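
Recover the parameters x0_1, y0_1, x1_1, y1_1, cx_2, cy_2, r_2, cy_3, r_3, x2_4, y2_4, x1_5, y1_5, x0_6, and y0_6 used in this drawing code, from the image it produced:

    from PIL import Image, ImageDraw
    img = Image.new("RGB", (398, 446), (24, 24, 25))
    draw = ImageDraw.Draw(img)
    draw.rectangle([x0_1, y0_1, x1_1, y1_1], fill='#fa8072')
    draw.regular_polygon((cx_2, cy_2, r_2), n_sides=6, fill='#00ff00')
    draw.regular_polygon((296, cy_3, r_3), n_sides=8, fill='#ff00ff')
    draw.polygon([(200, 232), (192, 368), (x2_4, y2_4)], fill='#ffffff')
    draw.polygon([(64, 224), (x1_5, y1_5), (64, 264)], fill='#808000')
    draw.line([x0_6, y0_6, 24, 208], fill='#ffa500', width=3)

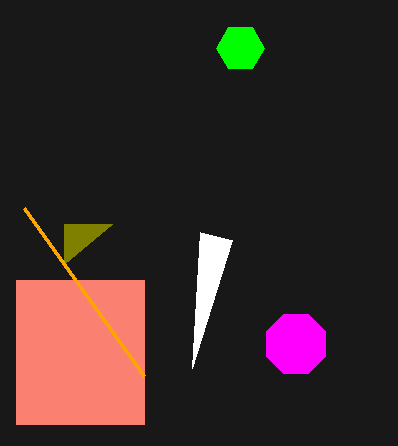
x0_1 = 16
y0_1 = 280
x1_1 = 144
y1_1 = 424
cx_2 = 240
cy_2 = 48
r_2 = 24
cy_3 = 344
r_3 = 32
x2_4 = 232
y2_4 = 240
x1_5 = 112
y1_5 = 224
x0_6 = 144
y0_6 = 376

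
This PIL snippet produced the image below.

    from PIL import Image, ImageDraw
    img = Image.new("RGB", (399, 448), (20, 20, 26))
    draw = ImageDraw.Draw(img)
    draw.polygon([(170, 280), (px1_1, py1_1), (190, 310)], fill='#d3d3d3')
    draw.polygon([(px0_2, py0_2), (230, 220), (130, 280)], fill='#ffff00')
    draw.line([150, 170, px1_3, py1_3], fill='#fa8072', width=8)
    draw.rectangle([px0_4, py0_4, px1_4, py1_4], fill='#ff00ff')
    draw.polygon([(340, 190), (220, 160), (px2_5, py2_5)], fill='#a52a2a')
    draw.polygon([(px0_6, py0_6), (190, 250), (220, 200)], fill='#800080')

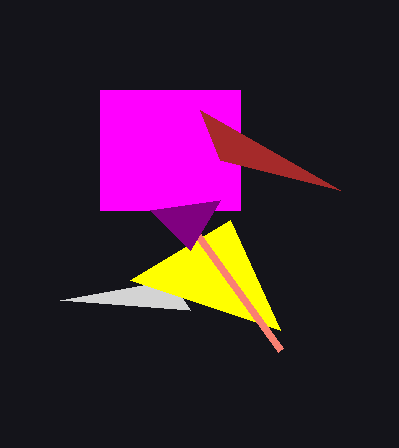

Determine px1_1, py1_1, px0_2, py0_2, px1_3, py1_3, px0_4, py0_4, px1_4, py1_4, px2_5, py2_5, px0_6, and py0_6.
px1_1 = 60
py1_1 = 300
px0_2 = 280
py0_2 = 330
px1_3 = 280
py1_3 = 350
px0_4 = 100
py0_4 = 90
px1_4 = 240
py1_4 = 210
px2_5 = 200
py2_5 = 110
px0_6 = 150
py0_6 = 210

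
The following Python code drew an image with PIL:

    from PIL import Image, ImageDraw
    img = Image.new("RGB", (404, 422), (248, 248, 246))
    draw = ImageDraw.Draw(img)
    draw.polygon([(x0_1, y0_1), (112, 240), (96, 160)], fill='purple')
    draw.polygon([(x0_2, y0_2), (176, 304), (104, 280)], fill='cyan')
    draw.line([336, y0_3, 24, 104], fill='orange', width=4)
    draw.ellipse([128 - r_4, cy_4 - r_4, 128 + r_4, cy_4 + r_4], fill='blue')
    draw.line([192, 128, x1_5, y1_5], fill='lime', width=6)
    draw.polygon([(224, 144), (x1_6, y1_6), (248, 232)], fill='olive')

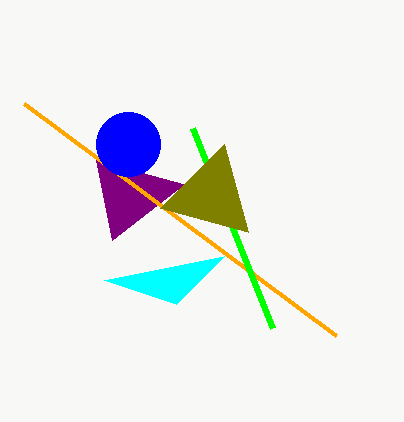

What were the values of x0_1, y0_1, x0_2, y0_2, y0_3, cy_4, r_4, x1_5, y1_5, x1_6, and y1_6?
x0_1 = 184; y0_1 = 184; x0_2 = 224; y0_2 = 256; y0_3 = 336; cy_4 = 144; r_4 = 32; x1_5 = 272; y1_5 = 328; x1_6 = 160; y1_6 = 208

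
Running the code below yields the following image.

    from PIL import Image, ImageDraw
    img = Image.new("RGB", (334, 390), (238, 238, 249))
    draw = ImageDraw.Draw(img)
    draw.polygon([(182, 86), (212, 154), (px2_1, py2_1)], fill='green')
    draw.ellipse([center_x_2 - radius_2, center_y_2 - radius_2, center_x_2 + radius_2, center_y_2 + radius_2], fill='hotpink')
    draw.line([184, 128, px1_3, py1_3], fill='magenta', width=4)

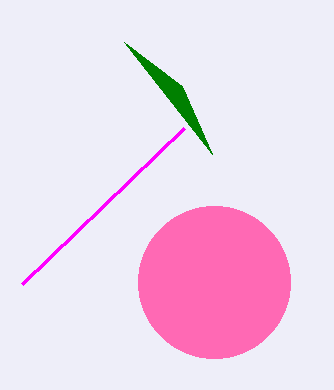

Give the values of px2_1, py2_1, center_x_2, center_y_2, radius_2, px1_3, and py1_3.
px2_1 = 124; py2_1 = 42; center_x_2 = 214; center_y_2 = 282; radius_2 = 76; px1_3 = 22; py1_3 = 284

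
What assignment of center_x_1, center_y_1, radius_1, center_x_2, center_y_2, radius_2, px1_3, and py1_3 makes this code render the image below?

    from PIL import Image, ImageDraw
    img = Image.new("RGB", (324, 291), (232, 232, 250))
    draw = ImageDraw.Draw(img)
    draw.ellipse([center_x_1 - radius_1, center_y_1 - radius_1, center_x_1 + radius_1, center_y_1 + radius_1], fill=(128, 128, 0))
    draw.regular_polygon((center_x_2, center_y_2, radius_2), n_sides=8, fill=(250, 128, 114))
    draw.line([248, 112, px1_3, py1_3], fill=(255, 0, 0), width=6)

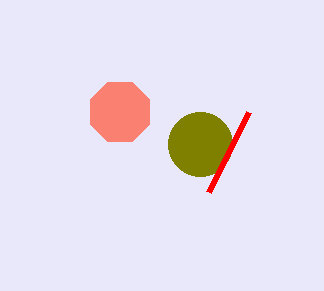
center_x_1 = 200, center_y_1 = 144, radius_1 = 32, center_x_2 = 120, center_y_2 = 112, radius_2 = 32, px1_3 = 208, py1_3 = 192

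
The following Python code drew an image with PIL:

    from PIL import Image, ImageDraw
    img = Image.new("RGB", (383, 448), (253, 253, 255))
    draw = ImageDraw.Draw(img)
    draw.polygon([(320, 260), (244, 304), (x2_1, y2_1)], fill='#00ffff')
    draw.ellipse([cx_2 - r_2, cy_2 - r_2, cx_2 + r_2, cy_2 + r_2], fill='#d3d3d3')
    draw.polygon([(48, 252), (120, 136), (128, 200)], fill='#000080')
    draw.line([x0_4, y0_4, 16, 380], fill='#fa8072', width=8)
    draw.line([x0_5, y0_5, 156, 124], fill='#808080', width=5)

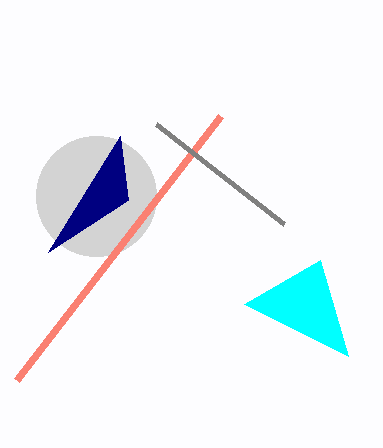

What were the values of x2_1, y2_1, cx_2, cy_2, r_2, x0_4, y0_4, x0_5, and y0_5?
x2_1 = 348; y2_1 = 356; cx_2 = 96; cy_2 = 196; r_2 = 60; x0_4 = 220; y0_4 = 116; x0_5 = 284; y0_5 = 224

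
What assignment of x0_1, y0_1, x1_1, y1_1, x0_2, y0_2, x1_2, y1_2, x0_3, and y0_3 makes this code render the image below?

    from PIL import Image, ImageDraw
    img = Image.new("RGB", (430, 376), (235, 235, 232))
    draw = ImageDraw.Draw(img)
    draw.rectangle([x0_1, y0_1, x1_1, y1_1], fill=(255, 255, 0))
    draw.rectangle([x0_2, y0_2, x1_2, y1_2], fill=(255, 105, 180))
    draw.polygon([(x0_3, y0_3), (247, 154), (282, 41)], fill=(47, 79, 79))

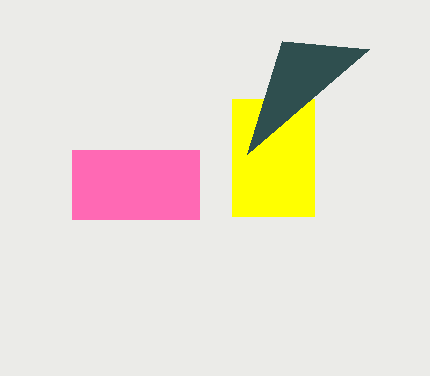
x0_1 = 232
y0_1 = 99
x1_1 = 314
y1_1 = 216
x0_2 = 72
y0_2 = 150
x1_2 = 199
y1_2 = 219
x0_3 = 369
y0_3 = 49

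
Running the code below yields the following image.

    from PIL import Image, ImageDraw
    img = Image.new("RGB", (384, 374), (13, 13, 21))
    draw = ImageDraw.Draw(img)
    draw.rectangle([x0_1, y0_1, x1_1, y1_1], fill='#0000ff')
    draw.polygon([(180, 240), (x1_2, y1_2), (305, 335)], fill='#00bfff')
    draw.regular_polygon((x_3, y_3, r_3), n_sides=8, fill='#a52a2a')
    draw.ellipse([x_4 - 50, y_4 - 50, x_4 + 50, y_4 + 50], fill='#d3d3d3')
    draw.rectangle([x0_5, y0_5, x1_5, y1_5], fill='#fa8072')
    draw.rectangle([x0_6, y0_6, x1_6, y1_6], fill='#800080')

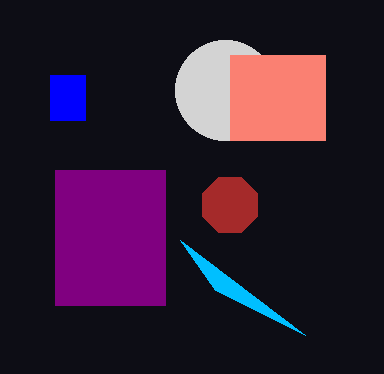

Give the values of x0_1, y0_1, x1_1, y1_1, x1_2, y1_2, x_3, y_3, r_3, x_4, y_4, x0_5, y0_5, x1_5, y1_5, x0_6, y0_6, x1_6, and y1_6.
x0_1 = 50, y0_1 = 75, x1_1 = 85, y1_1 = 120, x1_2 = 215, y1_2 = 290, x_3 = 230, y_3 = 205, r_3 = 30, x_4 = 225, y_4 = 90, x0_5 = 230, y0_5 = 55, x1_5 = 325, y1_5 = 140, x0_6 = 55, y0_6 = 170, x1_6 = 165, y1_6 = 305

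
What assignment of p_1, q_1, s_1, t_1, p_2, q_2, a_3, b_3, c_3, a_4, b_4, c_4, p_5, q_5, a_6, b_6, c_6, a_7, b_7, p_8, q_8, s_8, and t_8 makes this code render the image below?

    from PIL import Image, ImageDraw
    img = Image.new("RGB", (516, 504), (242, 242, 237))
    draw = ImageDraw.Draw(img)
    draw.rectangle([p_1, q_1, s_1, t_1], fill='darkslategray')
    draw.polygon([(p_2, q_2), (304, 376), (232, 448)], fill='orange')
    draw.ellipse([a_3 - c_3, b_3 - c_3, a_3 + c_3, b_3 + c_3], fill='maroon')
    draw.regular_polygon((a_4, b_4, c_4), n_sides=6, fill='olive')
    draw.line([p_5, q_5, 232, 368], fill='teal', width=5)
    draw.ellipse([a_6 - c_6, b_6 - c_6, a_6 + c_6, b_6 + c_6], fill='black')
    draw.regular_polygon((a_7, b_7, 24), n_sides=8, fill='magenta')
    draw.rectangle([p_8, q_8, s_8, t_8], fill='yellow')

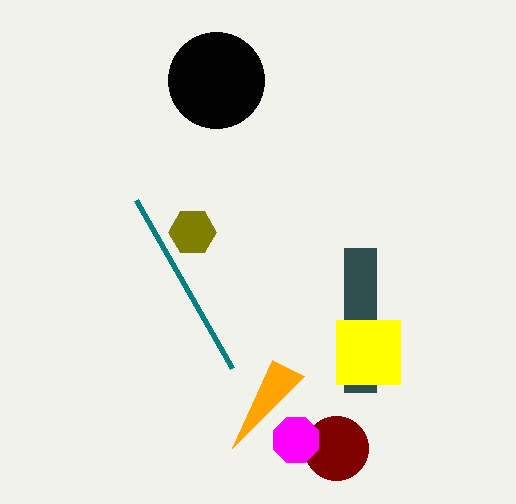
p_1 = 344; q_1 = 248; s_1 = 376; t_1 = 392; p_2 = 272; q_2 = 360; a_3 = 336; b_3 = 448; c_3 = 32; a_4 = 192; b_4 = 232; c_4 = 24; p_5 = 136; q_5 = 200; a_6 = 216; b_6 = 80; c_6 = 48; a_7 = 296; b_7 = 440; p_8 = 336; q_8 = 320; s_8 = 400; t_8 = 384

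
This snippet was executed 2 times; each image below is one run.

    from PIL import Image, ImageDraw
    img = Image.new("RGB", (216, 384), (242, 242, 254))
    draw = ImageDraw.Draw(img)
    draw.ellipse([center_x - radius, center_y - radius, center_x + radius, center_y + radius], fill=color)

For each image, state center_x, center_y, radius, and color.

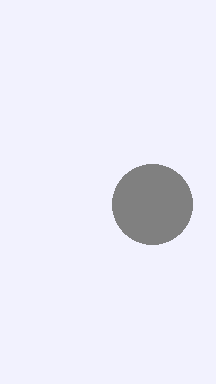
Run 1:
center_x = 152, center_y = 204, radius = 40, color = 'gray'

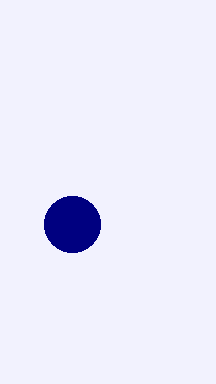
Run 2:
center_x = 72
center_y = 224
radius = 28
color = 'navy'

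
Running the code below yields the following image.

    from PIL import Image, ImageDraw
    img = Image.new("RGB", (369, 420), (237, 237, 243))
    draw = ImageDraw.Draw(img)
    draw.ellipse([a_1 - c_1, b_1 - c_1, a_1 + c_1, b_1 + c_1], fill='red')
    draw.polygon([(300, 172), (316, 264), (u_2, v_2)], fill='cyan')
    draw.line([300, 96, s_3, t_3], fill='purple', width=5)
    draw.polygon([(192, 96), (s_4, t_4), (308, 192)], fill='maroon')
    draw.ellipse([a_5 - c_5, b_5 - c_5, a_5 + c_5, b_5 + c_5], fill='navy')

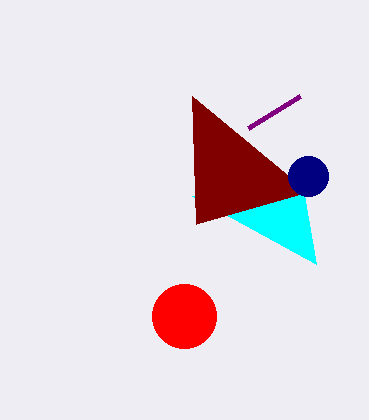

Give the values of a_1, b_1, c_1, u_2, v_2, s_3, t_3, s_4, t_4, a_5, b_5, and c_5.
a_1 = 184; b_1 = 316; c_1 = 32; u_2 = 192; v_2 = 196; s_3 = 248; t_3 = 128; s_4 = 196; t_4 = 224; a_5 = 308; b_5 = 176; c_5 = 20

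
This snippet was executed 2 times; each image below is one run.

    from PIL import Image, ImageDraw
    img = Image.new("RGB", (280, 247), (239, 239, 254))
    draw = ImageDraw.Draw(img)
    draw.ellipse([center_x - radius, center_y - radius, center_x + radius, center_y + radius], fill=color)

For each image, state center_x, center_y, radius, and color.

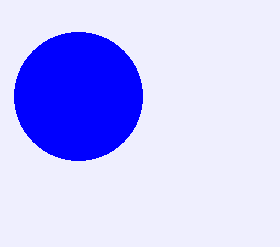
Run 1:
center_x = 78
center_y = 96
radius = 64
color = 'blue'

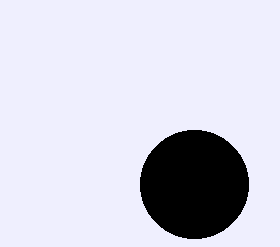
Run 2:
center_x = 194; center_y = 184; radius = 54; color = 'black'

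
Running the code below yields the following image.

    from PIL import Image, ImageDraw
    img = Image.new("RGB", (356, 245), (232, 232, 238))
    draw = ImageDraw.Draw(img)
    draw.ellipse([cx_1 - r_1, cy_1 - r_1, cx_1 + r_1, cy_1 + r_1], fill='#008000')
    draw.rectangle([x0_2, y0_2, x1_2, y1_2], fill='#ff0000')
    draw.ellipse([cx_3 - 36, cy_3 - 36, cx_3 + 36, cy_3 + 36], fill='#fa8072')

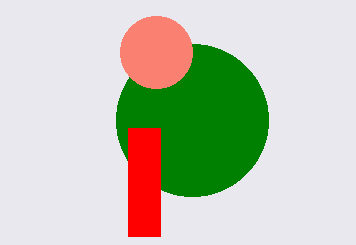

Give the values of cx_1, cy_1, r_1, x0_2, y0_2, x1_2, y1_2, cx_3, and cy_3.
cx_1 = 192
cy_1 = 120
r_1 = 76
x0_2 = 128
y0_2 = 128
x1_2 = 160
y1_2 = 236
cx_3 = 156
cy_3 = 52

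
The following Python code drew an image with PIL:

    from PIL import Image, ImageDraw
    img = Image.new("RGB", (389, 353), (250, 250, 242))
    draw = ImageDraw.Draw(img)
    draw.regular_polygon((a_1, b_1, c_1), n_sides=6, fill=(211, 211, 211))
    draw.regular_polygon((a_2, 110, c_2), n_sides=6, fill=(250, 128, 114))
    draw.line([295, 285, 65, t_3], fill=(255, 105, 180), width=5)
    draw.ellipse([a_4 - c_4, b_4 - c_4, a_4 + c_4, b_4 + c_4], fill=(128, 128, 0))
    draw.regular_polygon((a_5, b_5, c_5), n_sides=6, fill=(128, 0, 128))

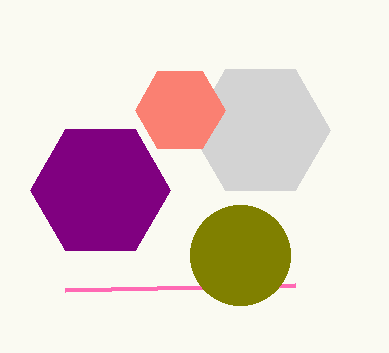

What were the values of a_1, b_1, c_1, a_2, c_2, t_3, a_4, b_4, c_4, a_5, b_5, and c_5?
a_1 = 260, b_1 = 130, c_1 = 70, a_2 = 180, c_2 = 45, t_3 = 290, a_4 = 240, b_4 = 255, c_4 = 50, a_5 = 100, b_5 = 190, c_5 = 70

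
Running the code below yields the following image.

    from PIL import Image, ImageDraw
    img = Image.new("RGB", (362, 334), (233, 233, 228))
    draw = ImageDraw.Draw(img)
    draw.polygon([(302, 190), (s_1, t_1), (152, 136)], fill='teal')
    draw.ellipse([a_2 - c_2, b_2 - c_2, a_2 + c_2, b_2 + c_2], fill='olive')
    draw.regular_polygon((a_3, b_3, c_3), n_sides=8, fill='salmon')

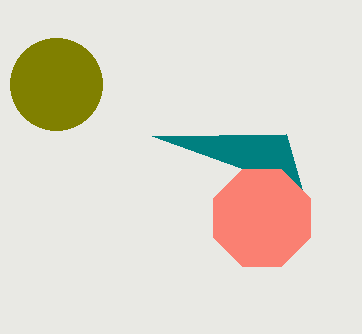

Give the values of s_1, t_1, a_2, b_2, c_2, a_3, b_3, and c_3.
s_1 = 286
t_1 = 134
a_2 = 56
b_2 = 84
c_2 = 46
a_3 = 262
b_3 = 218
c_3 = 52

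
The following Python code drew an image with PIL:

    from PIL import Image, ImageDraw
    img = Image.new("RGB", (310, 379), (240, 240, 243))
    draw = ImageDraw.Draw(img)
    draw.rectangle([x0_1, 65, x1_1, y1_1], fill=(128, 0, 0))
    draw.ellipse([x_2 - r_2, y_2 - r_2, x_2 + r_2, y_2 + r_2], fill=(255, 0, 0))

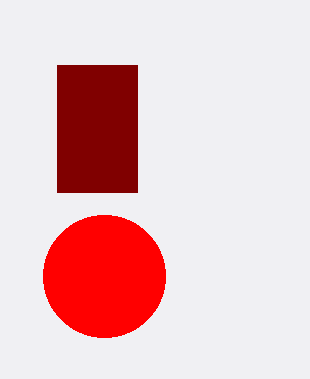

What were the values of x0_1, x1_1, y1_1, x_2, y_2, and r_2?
x0_1 = 57, x1_1 = 137, y1_1 = 192, x_2 = 104, y_2 = 276, r_2 = 61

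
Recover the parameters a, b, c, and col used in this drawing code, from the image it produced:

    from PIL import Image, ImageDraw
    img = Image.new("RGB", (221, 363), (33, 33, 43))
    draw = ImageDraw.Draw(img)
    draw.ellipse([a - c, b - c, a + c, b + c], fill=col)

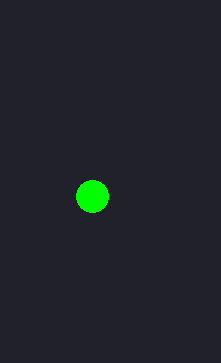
a = 92
b = 196
c = 16
col = 'lime'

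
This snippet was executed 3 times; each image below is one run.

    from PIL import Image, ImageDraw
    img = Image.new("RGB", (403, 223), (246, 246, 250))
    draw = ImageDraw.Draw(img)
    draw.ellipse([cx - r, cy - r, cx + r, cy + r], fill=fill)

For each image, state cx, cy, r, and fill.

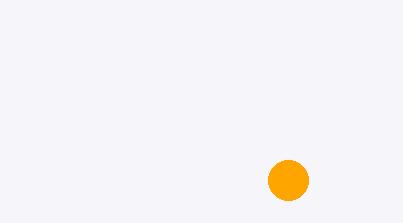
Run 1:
cx = 288, cy = 180, r = 20, fill = 'orange'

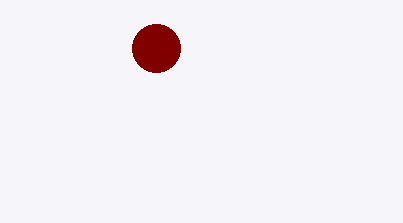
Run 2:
cx = 156; cy = 48; r = 24; fill = 'maroon'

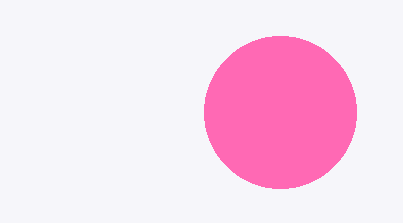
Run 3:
cx = 280, cy = 112, r = 76, fill = 'hotpink'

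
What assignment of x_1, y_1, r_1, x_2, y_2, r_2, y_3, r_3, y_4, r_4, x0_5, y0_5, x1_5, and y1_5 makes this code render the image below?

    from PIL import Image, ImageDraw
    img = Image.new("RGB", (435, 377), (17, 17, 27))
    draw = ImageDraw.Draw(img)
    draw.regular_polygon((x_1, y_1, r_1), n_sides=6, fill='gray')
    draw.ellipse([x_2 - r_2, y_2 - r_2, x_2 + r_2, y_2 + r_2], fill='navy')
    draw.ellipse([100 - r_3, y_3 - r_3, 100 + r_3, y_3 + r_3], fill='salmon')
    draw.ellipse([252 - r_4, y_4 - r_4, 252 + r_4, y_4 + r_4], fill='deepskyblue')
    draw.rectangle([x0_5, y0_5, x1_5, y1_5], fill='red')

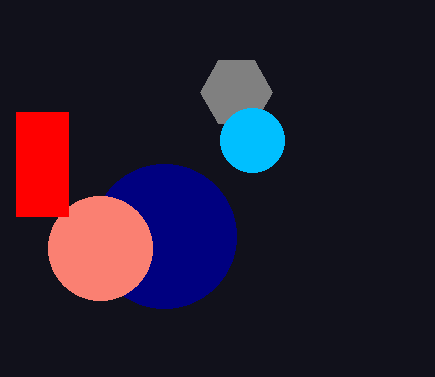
x_1 = 236
y_1 = 92
r_1 = 36
x_2 = 164
y_2 = 236
r_2 = 72
y_3 = 248
r_3 = 52
y_4 = 140
r_4 = 32
x0_5 = 16
y0_5 = 112
x1_5 = 68
y1_5 = 216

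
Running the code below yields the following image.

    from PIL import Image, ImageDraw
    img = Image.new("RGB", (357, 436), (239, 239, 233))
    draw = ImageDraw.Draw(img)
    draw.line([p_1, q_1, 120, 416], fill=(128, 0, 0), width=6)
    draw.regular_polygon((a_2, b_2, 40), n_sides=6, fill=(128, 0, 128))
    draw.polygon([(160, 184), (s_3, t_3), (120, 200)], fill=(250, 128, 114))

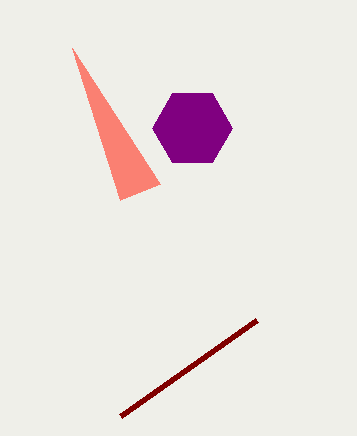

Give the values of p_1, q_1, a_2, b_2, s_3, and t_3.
p_1 = 256
q_1 = 320
a_2 = 192
b_2 = 128
s_3 = 72
t_3 = 48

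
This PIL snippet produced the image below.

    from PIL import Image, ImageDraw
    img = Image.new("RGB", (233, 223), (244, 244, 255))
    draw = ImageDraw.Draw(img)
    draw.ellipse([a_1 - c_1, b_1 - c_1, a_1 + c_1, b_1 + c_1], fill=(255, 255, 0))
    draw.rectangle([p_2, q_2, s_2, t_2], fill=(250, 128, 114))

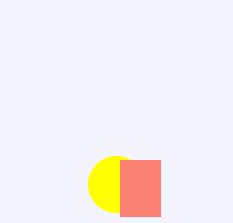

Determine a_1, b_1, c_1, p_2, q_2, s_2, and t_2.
a_1 = 116, b_1 = 184, c_1 = 28, p_2 = 120, q_2 = 160, s_2 = 160, t_2 = 216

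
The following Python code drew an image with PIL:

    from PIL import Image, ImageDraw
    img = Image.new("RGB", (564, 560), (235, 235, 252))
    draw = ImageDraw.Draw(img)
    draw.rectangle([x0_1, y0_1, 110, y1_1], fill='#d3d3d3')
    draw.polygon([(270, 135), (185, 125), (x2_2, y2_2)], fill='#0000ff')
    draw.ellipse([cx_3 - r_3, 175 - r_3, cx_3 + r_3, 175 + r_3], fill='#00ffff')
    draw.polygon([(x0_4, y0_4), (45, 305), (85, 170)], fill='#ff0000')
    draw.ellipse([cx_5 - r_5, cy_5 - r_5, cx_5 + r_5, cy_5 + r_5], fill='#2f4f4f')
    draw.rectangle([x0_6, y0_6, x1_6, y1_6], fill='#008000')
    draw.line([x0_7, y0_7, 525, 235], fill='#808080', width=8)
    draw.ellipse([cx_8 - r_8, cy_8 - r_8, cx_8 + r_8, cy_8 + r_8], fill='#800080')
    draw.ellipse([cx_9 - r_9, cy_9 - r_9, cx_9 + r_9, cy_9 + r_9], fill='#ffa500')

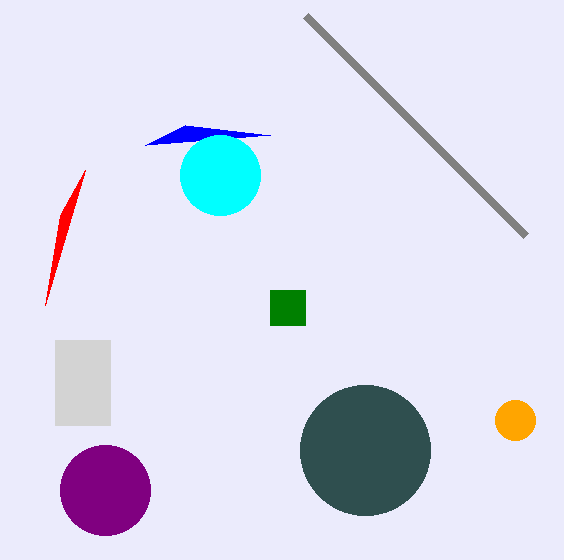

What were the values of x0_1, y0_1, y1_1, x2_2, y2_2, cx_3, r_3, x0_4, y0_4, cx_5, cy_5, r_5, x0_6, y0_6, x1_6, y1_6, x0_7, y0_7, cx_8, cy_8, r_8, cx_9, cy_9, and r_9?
x0_1 = 55
y0_1 = 340
y1_1 = 425
x2_2 = 145
y2_2 = 145
cx_3 = 220
r_3 = 40
x0_4 = 60
y0_4 = 215
cx_5 = 365
cy_5 = 450
r_5 = 65
x0_6 = 270
y0_6 = 290
x1_6 = 305
y1_6 = 325
x0_7 = 305
y0_7 = 15
cx_8 = 105
cy_8 = 490
r_8 = 45
cx_9 = 515
cy_9 = 420
r_9 = 20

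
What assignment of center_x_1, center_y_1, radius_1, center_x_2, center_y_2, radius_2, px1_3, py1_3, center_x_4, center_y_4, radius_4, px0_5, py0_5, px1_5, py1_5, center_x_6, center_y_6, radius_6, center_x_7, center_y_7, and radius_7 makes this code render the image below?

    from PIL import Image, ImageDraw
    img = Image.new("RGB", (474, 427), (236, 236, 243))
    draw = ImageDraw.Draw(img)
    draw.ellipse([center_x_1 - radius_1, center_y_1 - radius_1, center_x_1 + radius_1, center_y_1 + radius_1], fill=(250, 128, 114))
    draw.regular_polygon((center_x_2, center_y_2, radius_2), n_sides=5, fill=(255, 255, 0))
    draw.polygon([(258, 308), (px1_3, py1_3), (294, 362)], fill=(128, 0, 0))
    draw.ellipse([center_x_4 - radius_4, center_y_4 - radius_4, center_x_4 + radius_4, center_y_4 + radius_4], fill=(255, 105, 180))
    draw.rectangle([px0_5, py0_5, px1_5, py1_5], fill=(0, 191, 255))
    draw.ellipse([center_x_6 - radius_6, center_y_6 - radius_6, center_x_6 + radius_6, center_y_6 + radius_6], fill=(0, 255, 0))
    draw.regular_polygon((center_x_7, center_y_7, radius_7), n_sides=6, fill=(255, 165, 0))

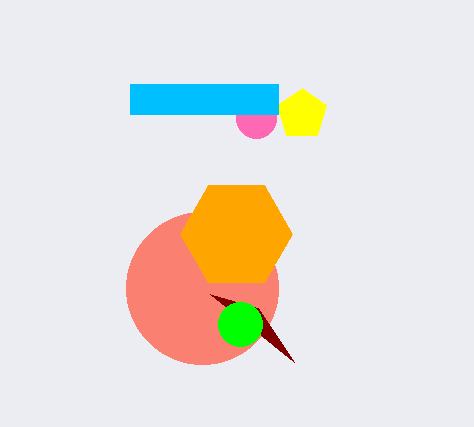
center_x_1 = 202; center_y_1 = 288; radius_1 = 76; center_x_2 = 302; center_y_2 = 114; radius_2 = 26; px1_3 = 210; py1_3 = 294; center_x_4 = 256; center_y_4 = 118; radius_4 = 20; px0_5 = 130; py0_5 = 84; px1_5 = 278; py1_5 = 114; center_x_6 = 240; center_y_6 = 324; radius_6 = 22; center_x_7 = 236; center_y_7 = 234; radius_7 = 56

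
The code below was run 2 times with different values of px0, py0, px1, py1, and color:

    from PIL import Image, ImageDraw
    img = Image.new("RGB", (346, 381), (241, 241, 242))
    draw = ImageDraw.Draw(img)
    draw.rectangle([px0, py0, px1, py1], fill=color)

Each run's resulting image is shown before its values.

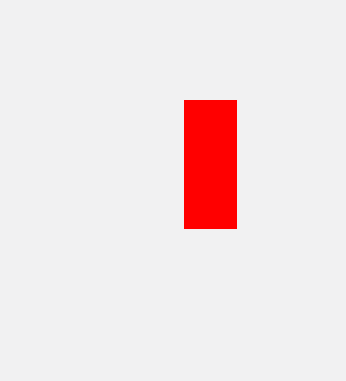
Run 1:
px0 = 184
py0 = 100
px1 = 236
py1 = 228
color = 'red'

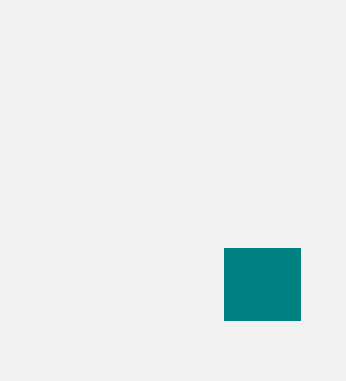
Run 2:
px0 = 224, py0 = 248, px1 = 300, py1 = 320, color = 'teal'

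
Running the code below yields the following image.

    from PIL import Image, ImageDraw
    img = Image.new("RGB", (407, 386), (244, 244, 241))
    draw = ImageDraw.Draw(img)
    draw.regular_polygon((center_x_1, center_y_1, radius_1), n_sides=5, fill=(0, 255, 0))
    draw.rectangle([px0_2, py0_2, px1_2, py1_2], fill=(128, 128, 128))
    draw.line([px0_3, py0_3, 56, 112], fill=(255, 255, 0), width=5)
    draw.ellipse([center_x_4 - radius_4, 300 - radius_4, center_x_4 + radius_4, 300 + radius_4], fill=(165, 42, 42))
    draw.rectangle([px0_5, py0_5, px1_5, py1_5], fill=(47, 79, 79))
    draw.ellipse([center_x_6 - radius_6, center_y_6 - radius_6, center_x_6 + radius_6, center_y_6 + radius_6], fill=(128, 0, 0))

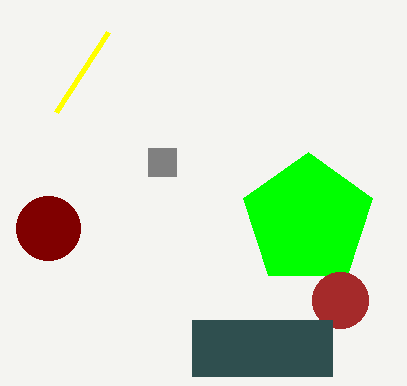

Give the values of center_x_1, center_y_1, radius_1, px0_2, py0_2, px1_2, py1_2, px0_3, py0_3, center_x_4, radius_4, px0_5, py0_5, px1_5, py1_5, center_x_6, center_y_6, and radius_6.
center_x_1 = 308; center_y_1 = 220; radius_1 = 68; px0_2 = 148; py0_2 = 148; px1_2 = 176; py1_2 = 176; px0_3 = 108; py0_3 = 32; center_x_4 = 340; radius_4 = 28; px0_5 = 192; py0_5 = 320; px1_5 = 332; py1_5 = 376; center_x_6 = 48; center_y_6 = 228; radius_6 = 32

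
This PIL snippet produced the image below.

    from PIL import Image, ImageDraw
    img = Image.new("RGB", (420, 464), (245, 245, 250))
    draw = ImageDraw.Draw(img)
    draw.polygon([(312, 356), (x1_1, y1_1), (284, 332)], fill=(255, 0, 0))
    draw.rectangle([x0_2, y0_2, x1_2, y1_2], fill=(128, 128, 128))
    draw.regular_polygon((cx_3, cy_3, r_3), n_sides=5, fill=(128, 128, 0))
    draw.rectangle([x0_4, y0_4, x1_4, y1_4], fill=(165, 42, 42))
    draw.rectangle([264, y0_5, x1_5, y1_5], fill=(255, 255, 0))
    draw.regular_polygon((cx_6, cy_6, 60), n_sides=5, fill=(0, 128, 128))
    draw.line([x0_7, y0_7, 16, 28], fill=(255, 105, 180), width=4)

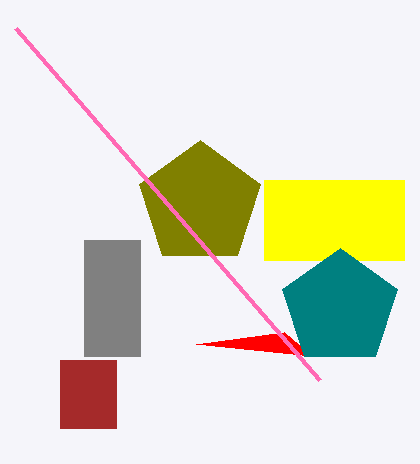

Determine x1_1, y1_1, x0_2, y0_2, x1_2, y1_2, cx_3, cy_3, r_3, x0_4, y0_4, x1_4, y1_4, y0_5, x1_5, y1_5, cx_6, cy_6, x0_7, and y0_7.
x1_1 = 196, y1_1 = 344, x0_2 = 84, y0_2 = 240, x1_2 = 140, y1_2 = 356, cx_3 = 200, cy_3 = 204, r_3 = 64, x0_4 = 60, y0_4 = 360, x1_4 = 116, y1_4 = 428, y0_5 = 180, x1_5 = 404, y1_5 = 260, cx_6 = 340, cy_6 = 308, x0_7 = 320, y0_7 = 380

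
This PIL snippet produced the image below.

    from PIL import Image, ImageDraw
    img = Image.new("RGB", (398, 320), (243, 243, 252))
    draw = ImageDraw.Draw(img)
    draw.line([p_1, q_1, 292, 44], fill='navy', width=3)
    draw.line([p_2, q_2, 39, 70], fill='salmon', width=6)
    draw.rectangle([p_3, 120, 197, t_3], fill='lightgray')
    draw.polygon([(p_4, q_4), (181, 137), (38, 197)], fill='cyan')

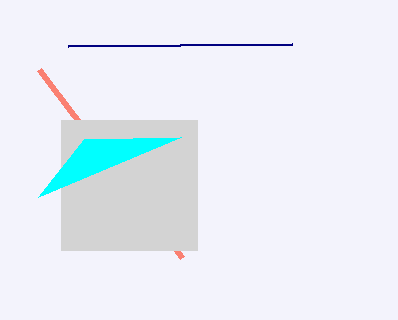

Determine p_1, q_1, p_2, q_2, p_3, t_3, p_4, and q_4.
p_1 = 68, q_1 = 46, p_2 = 182, q_2 = 258, p_3 = 61, t_3 = 250, p_4 = 84, q_4 = 139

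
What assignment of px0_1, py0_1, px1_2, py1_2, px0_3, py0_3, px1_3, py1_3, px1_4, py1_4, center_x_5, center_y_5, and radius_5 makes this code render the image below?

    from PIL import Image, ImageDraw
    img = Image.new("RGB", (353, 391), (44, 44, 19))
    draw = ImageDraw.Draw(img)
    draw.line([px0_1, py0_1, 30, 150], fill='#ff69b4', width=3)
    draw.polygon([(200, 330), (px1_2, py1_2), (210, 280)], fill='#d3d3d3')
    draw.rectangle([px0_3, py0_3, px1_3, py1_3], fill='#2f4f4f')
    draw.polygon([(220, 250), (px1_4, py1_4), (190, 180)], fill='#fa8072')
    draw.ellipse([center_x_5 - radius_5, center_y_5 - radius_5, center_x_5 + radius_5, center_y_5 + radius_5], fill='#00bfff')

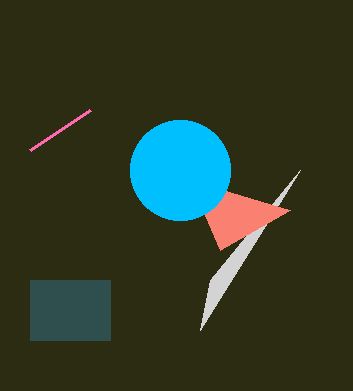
px0_1 = 90; py0_1 = 110; px1_2 = 300; py1_2 = 170; px0_3 = 30; py0_3 = 280; px1_3 = 110; py1_3 = 340; px1_4 = 290; py1_4 = 210; center_x_5 = 180; center_y_5 = 170; radius_5 = 50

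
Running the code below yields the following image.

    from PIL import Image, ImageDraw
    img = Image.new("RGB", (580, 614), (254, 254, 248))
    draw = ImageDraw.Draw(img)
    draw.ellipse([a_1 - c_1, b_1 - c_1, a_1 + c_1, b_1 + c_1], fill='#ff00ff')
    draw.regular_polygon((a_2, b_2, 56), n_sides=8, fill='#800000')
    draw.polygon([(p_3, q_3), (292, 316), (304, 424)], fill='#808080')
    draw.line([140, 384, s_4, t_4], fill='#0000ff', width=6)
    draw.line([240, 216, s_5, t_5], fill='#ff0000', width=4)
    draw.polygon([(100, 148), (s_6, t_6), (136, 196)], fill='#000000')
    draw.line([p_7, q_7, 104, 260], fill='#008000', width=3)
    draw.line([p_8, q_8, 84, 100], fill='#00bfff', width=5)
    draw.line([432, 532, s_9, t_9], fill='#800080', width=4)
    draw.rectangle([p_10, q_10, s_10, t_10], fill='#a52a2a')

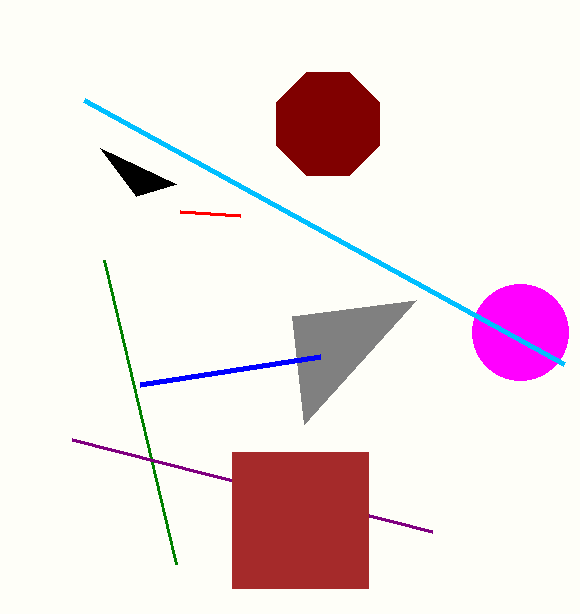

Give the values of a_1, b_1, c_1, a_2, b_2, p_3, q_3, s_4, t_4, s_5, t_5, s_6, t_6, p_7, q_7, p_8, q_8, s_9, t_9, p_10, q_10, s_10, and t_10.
a_1 = 520, b_1 = 332, c_1 = 48, a_2 = 328, b_2 = 124, p_3 = 416, q_3 = 300, s_4 = 320, t_4 = 356, s_5 = 180, t_5 = 212, s_6 = 176, t_6 = 184, p_7 = 176, q_7 = 564, p_8 = 564, q_8 = 364, s_9 = 72, t_9 = 440, p_10 = 232, q_10 = 452, s_10 = 368, t_10 = 588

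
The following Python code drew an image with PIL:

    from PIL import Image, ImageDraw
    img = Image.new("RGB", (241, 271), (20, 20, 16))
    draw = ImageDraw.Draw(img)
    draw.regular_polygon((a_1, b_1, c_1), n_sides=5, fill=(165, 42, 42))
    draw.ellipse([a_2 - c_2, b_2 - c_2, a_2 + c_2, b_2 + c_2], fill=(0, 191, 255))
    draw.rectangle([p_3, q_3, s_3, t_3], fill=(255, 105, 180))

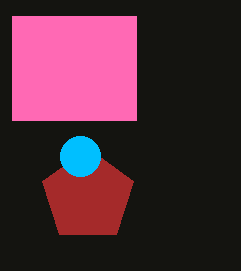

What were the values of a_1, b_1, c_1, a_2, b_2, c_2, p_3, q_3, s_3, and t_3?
a_1 = 88, b_1 = 196, c_1 = 48, a_2 = 80, b_2 = 156, c_2 = 20, p_3 = 12, q_3 = 16, s_3 = 136, t_3 = 120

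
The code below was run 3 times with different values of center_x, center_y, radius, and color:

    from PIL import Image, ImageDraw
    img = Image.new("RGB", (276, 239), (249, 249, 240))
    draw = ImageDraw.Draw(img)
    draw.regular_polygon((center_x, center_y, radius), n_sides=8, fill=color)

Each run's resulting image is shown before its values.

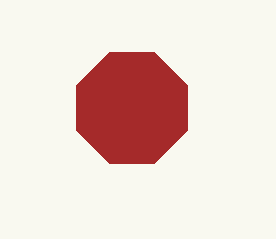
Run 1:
center_x = 132
center_y = 108
radius = 60
color = 'brown'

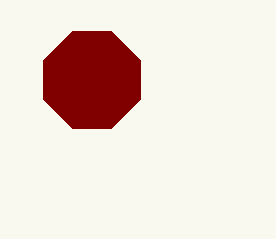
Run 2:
center_x = 92, center_y = 80, radius = 52, color = 'maroon'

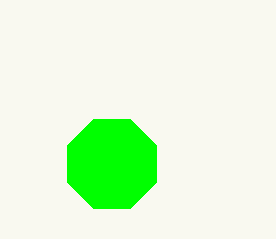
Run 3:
center_x = 112
center_y = 164
radius = 48
color = 'lime'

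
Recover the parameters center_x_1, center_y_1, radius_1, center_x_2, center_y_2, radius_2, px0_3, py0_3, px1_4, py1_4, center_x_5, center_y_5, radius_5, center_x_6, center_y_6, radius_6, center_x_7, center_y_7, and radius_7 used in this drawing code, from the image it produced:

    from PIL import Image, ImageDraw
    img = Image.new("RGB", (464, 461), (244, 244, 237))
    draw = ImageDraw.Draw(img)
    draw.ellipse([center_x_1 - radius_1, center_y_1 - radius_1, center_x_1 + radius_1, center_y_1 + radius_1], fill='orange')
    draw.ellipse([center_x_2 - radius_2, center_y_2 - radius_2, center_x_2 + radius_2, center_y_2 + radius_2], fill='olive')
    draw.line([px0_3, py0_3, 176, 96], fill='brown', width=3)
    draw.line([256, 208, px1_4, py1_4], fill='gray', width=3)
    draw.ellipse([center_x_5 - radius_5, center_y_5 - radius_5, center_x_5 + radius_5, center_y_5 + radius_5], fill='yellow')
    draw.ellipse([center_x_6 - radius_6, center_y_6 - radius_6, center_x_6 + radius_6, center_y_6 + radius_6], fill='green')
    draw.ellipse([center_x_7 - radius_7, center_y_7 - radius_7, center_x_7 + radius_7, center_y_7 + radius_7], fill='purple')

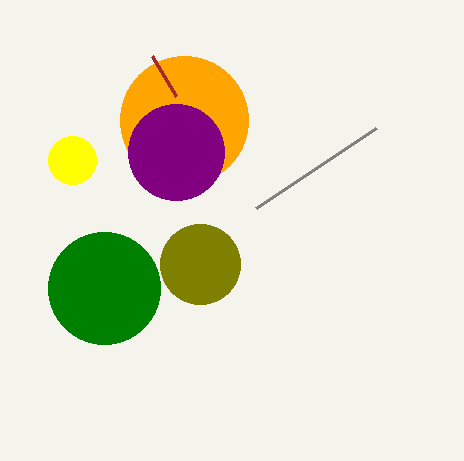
center_x_1 = 184; center_y_1 = 120; radius_1 = 64; center_x_2 = 200; center_y_2 = 264; radius_2 = 40; px0_3 = 152; py0_3 = 56; px1_4 = 376; py1_4 = 128; center_x_5 = 72; center_y_5 = 160; radius_5 = 24; center_x_6 = 104; center_y_6 = 288; radius_6 = 56; center_x_7 = 176; center_y_7 = 152; radius_7 = 48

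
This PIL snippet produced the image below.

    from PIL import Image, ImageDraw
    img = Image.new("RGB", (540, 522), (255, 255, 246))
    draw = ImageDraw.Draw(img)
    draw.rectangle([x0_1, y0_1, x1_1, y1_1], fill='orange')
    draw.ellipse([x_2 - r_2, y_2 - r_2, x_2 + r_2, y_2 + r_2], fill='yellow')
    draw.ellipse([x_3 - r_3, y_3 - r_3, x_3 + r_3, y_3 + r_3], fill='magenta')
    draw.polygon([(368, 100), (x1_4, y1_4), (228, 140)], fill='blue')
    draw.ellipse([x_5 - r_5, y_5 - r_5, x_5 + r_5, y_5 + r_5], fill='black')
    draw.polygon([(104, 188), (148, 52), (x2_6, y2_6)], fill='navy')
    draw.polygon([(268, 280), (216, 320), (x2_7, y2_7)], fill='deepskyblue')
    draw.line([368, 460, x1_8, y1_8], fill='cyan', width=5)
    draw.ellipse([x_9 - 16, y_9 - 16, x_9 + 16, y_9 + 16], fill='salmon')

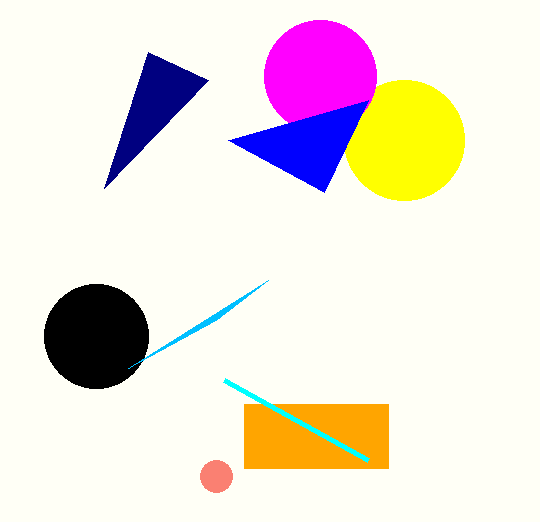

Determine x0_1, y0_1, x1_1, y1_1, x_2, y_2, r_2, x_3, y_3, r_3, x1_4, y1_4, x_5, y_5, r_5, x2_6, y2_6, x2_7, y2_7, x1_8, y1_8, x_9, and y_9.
x0_1 = 244
y0_1 = 404
x1_1 = 388
y1_1 = 468
x_2 = 404
y_2 = 140
r_2 = 60
x_3 = 320
y_3 = 76
r_3 = 56
x1_4 = 324
y1_4 = 192
x_5 = 96
y_5 = 336
r_5 = 52
x2_6 = 208
y2_6 = 80
x2_7 = 128
y2_7 = 368
x1_8 = 224
y1_8 = 380
x_9 = 216
y_9 = 476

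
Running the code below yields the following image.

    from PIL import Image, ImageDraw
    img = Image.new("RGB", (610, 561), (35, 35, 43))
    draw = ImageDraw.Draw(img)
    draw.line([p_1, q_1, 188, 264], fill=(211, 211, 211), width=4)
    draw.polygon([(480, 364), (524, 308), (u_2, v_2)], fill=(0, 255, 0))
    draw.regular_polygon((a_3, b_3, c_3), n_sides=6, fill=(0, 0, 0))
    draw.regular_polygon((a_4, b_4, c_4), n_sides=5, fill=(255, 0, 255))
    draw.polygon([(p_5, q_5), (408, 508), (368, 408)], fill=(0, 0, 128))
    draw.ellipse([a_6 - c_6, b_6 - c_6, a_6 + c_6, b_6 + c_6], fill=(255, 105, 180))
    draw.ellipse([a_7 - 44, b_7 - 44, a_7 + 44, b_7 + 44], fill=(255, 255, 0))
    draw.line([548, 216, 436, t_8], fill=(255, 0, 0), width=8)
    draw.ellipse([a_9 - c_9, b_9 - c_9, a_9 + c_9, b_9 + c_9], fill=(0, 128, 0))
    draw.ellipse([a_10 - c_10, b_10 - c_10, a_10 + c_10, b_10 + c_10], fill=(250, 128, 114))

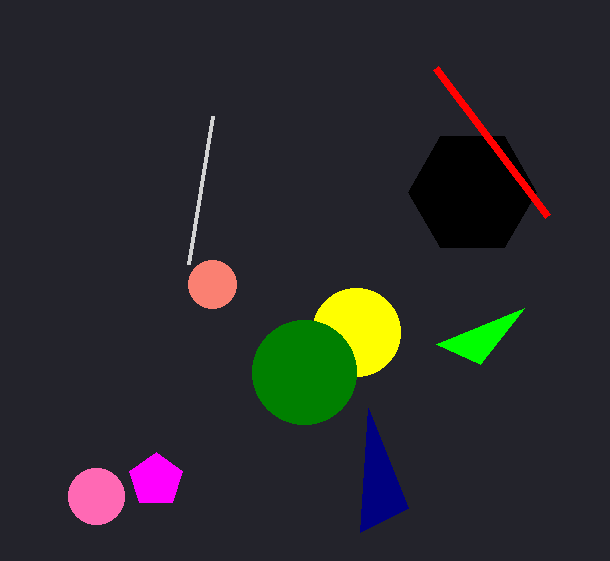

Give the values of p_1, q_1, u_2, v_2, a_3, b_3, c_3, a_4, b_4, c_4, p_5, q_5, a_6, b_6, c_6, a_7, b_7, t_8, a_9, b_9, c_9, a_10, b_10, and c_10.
p_1 = 212; q_1 = 116; u_2 = 436; v_2 = 344; a_3 = 472; b_3 = 192; c_3 = 64; a_4 = 156; b_4 = 480; c_4 = 28; p_5 = 360; q_5 = 532; a_6 = 96; b_6 = 496; c_6 = 28; a_7 = 356; b_7 = 332; t_8 = 68; a_9 = 304; b_9 = 372; c_9 = 52; a_10 = 212; b_10 = 284; c_10 = 24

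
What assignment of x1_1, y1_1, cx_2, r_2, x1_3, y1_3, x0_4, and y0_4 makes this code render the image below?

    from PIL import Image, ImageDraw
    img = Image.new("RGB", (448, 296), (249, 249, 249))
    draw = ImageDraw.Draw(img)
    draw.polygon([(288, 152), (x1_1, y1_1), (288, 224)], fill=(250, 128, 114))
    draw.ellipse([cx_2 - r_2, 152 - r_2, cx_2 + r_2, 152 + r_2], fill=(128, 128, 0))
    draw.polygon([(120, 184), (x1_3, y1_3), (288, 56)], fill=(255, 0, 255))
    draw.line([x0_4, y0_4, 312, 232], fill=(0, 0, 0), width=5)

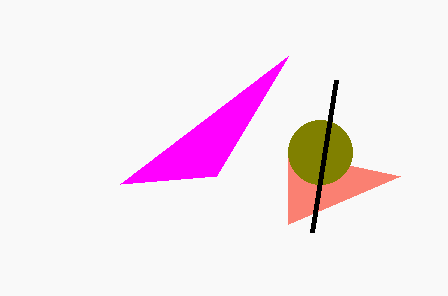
x1_1 = 400; y1_1 = 176; cx_2 = 320; r_2 = 32; x1_3 = 216; y1_3 = 176; x0_4 = 336; y0_4 = 80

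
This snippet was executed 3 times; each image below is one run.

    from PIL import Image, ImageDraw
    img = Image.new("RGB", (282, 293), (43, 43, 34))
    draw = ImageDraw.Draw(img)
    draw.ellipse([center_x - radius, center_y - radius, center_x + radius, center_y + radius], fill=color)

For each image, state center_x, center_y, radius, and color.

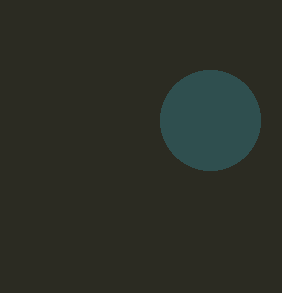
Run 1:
center_x = 210
center_y = 120
radius = 50
color = 'darkslategray'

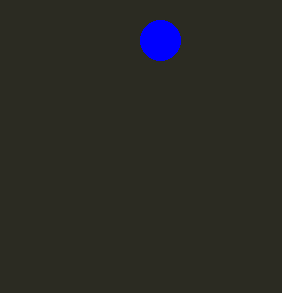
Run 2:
center_x = 160
center_y = 40
radius = 20
color = 'blue'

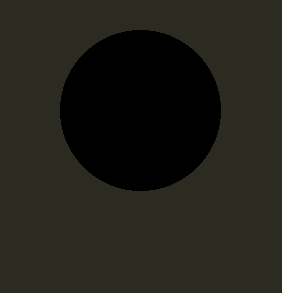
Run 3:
center_x = 140, center_y = 110, radius = 80, color = 'black'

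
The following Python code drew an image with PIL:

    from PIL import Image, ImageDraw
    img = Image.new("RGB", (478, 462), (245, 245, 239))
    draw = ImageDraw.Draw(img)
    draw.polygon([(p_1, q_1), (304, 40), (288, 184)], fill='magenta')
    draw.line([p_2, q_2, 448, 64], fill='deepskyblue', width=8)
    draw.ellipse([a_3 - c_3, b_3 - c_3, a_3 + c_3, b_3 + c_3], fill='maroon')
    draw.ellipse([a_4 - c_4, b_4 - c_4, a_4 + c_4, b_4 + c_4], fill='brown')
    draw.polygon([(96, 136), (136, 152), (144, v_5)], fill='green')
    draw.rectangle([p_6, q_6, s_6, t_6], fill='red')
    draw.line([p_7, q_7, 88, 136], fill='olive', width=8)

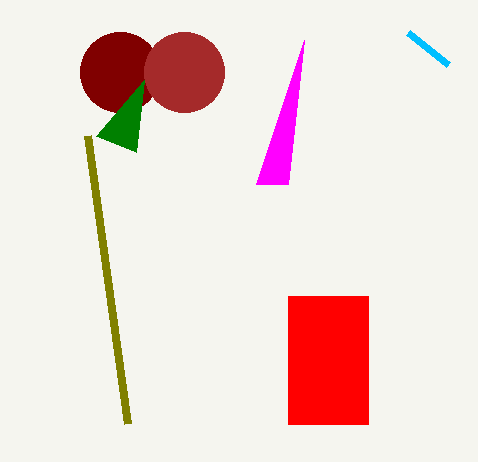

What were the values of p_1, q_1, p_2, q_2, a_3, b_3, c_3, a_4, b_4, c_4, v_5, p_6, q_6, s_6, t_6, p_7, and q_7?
p_1 = 256; q_1 = 184; p_2 = 408; q_2 = 32; a_3 = 120; b_3 = 72; c_3 = 40; a_4 = 184; b_4 = 72; c_4 = 40; v_5 = 80; p_6 = 288; q_6 = 296; s_6 = 368; t_6 = 424; p_7 = 128; q_7 = 424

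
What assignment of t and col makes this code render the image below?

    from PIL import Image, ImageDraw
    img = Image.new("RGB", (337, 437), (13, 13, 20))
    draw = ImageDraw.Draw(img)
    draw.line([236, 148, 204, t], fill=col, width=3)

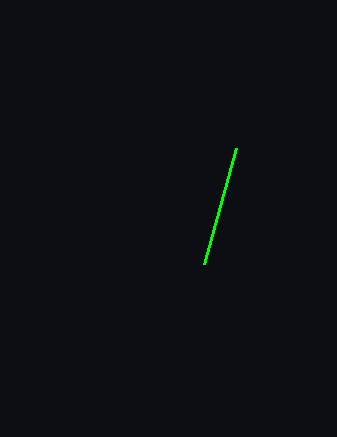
t = 264; col = 'lime'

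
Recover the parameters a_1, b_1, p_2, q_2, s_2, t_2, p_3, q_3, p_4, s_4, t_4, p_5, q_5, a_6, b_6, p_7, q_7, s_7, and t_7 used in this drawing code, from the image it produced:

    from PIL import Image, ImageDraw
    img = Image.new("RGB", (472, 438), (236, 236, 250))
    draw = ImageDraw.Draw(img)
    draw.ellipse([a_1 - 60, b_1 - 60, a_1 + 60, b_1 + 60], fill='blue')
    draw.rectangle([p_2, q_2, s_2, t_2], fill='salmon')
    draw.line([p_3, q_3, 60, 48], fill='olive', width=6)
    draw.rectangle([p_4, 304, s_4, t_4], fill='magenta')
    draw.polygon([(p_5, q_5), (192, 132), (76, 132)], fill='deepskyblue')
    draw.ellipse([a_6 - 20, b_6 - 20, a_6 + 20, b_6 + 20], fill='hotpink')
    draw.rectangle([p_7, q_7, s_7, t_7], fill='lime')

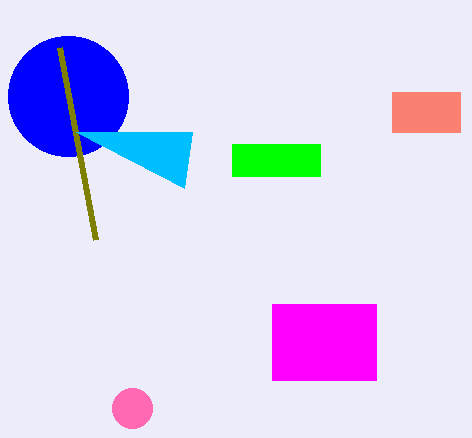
a_1 = 68; b_1 = 96; p_2 = 392; q_2 = 92; s_2 = 460; t_2 = 132; p_3 = 96; q_3 = 240; p_4 = 272; s_4 = 376; t_4 = 380; p_5 = 184; q_5 = 188; a_6 = 132; b_6 = 408; p_7 = 232; q_7 = 144; s_7 = 320; t_7 = 176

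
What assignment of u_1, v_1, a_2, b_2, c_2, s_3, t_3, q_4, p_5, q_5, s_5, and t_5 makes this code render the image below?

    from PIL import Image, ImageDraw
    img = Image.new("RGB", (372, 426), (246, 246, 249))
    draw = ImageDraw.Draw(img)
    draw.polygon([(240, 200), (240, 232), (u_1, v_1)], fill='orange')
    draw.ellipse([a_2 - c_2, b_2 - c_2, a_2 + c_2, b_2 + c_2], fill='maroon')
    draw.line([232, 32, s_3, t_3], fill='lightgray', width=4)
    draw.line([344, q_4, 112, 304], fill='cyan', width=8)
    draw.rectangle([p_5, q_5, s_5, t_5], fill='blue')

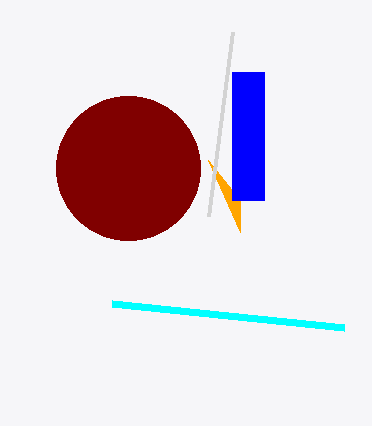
u_1 = 208, v_1 = 160, a_2 = 128, b_2 = 168, c_2 = 72, s_3 = 208, t_3 = 216, q_4 = 328, p_5 = 232, q_5 = 72, s_5 = 264, t_5 = 200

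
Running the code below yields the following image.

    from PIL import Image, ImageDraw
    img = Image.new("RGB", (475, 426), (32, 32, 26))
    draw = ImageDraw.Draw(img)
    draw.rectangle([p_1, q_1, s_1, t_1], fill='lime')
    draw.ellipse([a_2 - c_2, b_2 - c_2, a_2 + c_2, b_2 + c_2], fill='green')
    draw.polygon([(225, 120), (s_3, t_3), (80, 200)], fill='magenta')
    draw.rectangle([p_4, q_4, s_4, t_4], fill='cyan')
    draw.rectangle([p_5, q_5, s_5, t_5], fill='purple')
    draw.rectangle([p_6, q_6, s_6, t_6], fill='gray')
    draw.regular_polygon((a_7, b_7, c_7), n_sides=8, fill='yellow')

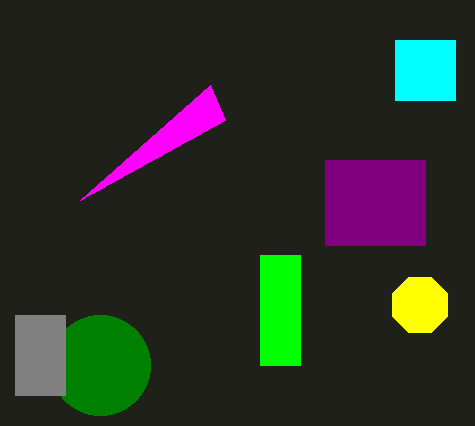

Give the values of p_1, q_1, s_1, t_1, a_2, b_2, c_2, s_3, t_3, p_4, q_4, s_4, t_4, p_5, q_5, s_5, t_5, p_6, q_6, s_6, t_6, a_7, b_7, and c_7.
p_1 = 260; q_1 = 255; s_1 = 300; t_1 = 365; a_2 = 100; b_2 = 365; c_2 = 50; s_3 = 210; t_3 = 85; p_4 = 395; q_4 = 40; s_4 = 455; t_4 = 100; p_5 = 325; q_5 = 160; s_5 = 425; t_5 = 245; p_6 = 15; q_6 = 315; s_6 = 65; t_6 = 395; a_7 = 420; b_7 = 305; c_7 = 30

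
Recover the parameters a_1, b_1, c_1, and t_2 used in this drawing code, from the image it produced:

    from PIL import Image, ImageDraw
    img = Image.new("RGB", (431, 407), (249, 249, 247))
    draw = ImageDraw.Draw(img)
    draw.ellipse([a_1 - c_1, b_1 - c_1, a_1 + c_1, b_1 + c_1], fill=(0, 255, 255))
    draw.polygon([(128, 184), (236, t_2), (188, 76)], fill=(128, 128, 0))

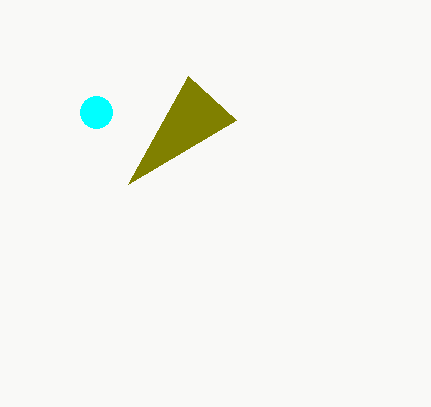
a_1 = 96
b_1 = 112
c_1 = 16
t_2 = 120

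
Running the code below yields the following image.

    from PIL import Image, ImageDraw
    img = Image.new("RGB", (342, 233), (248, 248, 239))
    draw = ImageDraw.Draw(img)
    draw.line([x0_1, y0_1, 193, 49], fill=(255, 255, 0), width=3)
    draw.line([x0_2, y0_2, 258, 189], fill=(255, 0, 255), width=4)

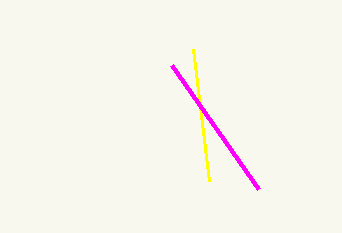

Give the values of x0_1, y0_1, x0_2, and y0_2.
x0_1 = 209
y0_1 = 181
x0_2 = 171
y0_2 = 65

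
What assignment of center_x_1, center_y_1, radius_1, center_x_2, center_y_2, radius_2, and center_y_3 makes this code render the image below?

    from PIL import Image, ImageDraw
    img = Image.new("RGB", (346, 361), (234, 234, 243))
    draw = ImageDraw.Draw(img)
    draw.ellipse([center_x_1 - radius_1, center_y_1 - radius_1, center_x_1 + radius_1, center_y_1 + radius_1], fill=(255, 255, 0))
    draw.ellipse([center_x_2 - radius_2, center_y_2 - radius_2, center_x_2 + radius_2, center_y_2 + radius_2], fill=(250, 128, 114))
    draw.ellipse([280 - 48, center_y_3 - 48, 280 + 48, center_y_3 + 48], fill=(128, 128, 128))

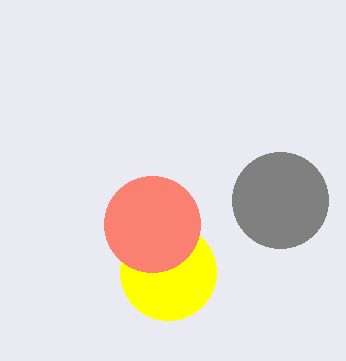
center_x_1 = 168, center_y_1 = 272, radius_1 = 48, center_x_2 = 152, center_y_2 = 224, radius_2 = 48, center_y_3 = 200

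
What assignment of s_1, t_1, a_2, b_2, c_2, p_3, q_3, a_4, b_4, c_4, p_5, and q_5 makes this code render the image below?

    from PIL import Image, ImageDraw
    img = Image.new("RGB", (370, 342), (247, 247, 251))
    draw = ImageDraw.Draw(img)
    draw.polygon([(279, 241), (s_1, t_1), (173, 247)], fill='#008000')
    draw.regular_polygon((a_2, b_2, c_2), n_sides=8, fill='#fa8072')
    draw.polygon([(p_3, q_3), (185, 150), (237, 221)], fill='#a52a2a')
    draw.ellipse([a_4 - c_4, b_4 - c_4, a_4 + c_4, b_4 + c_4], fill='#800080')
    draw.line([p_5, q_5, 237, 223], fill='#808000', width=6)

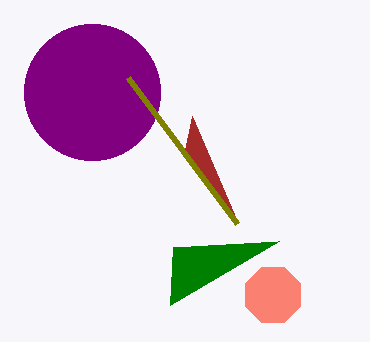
s_1 = 170, t_1 = 305, a_2 = 273, b_2 = 295, c_2 = 30, p_3 = 192, q_3 = 116, a_4 = 92, b_4 = 92, c_4 = 68, p_5 = 128, q_5 = 77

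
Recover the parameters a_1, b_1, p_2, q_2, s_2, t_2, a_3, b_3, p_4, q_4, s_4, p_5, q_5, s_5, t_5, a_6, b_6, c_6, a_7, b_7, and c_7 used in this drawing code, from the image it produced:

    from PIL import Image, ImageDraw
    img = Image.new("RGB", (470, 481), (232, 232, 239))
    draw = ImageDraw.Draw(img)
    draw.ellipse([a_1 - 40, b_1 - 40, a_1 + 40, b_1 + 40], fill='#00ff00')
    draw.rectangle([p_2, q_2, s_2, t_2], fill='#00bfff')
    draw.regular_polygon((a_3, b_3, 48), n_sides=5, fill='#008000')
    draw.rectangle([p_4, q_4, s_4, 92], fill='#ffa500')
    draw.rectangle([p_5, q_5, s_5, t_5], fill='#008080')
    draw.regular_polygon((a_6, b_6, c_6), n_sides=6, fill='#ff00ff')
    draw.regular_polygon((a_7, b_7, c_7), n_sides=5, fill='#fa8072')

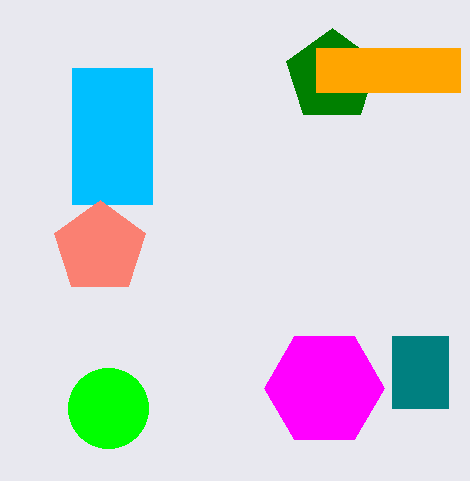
a_1 = 108
b_1 = 408
p_2 = 72
q_2 = 68
s_2 = 152
t_2 = 204
a_3 = 332
b_3 = 76
p_4 = 316
q_4 = 48
s_4 = 460
p_5 = 392
q_5 = 336
s_5 = 448
t_5 = 408
a_6 = 324
b_6 = 388
c_6 = 60
a_7 = 100
b_7 = 248
c_7 = 48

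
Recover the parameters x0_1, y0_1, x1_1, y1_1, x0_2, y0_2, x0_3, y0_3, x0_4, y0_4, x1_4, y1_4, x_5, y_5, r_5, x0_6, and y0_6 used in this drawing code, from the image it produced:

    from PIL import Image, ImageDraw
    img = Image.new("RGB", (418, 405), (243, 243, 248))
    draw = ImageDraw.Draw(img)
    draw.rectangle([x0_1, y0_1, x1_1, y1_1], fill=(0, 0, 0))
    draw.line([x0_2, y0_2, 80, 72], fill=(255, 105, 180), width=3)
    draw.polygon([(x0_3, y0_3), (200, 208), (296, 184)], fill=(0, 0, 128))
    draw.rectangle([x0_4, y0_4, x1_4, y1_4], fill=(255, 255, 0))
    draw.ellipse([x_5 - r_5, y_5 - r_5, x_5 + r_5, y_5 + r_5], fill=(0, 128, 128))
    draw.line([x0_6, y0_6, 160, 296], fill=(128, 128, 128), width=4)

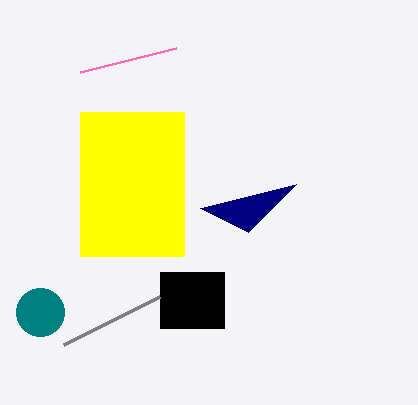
x0_1 = 160; y0_1 = 272; x1_1 = 224; y1_1 = 328; x0_2 = 176; y0_2 = 48; x0_3 = 248; y0_3 = 232; x0_4 = 80; y0_4 = 112; x1_4 = 184; y1_4 = 256; x_5 = 40; y_5 = 312; r_5 = 24; x0_6 = 64; y0_6 = 344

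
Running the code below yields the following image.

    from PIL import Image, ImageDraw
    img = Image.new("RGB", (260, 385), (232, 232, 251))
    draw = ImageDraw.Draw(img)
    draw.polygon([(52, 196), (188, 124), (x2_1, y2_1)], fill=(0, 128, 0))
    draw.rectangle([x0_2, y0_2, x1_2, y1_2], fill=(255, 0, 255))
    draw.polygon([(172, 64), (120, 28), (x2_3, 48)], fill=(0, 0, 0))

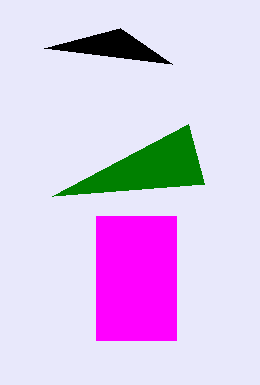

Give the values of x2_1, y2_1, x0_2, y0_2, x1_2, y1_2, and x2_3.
x2_1 = 204; y2_1 = 184; x0_2 = 96; y0_2 = 216; x1_2 = 176; y1_2 = 340; x2_3 = 44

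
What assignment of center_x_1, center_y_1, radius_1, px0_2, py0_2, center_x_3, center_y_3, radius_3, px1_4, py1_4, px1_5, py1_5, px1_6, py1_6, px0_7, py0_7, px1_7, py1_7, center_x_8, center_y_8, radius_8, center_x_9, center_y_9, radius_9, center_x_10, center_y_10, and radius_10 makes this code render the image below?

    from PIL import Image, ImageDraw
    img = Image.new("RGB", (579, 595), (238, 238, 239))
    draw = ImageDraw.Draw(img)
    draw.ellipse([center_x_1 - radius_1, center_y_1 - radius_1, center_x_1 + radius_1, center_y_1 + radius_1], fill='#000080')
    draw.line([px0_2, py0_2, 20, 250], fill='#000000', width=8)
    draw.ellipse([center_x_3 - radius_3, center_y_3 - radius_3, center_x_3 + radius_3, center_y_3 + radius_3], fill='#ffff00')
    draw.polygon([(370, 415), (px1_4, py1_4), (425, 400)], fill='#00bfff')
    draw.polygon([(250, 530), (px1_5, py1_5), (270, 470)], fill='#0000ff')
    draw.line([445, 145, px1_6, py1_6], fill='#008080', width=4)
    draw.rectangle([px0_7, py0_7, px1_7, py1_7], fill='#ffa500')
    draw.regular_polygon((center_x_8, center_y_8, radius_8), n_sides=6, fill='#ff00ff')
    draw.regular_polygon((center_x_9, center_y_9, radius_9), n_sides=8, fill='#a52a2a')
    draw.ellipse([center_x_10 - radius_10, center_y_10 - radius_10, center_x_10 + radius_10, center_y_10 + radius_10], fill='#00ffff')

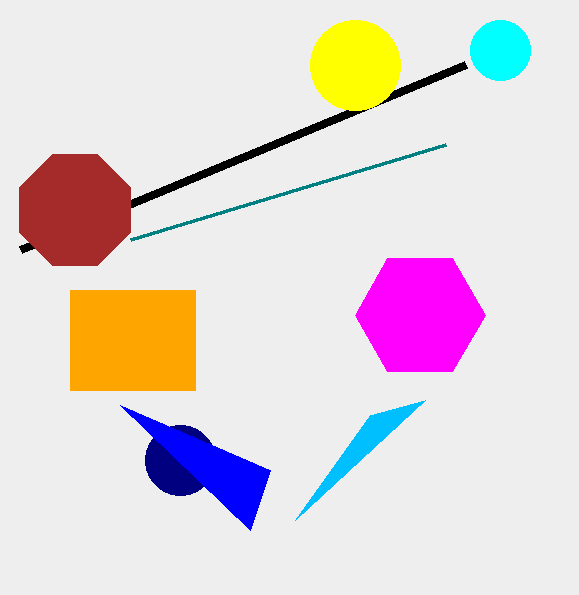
center_x_1 = 180; center_y_1 = 460; radius_1 = 35; px0_2 = 465; py0_2 = 65; center_x_3 = 355; center_y_3 = 65; radius_3 = 45; px1_4 = 295; py1_4 = 520; px1_5 = 120; py1_5 = 405; px1_6 = 130; py1_6 = 240; px0_7 = 70; py0_7 = 290; px1_7 = 195; py1_7 = 390; center_x_8 = 420; center_y_8 = 315; radius_8 = 65; center_x_9 = 75; center_y_9 = 210; radius_9 = 60; center_x_10 = 500; center_y_10 = 50; radius_10 = 30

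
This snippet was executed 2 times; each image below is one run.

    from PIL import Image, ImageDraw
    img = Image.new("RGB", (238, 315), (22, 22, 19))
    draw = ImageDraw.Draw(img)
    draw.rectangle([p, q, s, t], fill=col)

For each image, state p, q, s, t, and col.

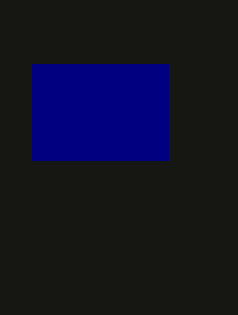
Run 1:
p = 32, q = 64, s = 168, t = 160, col = 'navy'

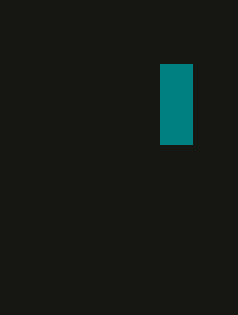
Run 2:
p = 160
q = 64
s = 192
t = 144
col = 'teal'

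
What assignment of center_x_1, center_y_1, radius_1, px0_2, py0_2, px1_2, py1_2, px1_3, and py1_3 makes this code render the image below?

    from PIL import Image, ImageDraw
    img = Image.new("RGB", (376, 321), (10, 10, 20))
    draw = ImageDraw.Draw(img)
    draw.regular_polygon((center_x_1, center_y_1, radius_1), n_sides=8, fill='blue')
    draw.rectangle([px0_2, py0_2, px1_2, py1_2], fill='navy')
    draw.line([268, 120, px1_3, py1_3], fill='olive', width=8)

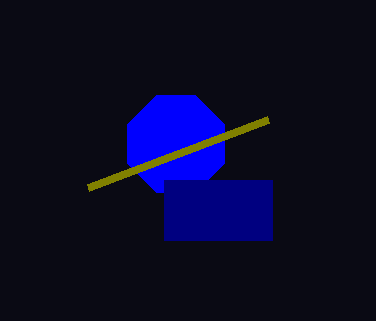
center_x_1 = 176
center_y_1 = 144
radius_1 = 52
px0_2 = 164
py0_2 = 180
px1_2 = 272
py1_2 = 240
px1_3 = 88
py1_3 = 188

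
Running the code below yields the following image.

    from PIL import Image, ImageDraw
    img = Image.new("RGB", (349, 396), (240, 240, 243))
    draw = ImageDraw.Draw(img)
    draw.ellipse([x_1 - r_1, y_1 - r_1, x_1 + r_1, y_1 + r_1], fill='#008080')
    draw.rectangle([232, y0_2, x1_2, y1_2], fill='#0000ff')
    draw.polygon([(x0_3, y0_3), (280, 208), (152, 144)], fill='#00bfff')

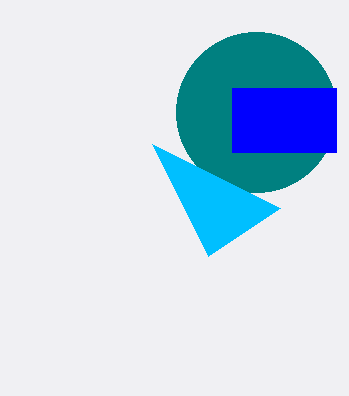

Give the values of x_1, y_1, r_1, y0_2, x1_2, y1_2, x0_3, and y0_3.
x_1 = 256, y_1 = 112, r_1 = 80, y0_2 = 88, x1_2 = 336, y1_2 = 152, x0_3 = 208, y0_3 = 256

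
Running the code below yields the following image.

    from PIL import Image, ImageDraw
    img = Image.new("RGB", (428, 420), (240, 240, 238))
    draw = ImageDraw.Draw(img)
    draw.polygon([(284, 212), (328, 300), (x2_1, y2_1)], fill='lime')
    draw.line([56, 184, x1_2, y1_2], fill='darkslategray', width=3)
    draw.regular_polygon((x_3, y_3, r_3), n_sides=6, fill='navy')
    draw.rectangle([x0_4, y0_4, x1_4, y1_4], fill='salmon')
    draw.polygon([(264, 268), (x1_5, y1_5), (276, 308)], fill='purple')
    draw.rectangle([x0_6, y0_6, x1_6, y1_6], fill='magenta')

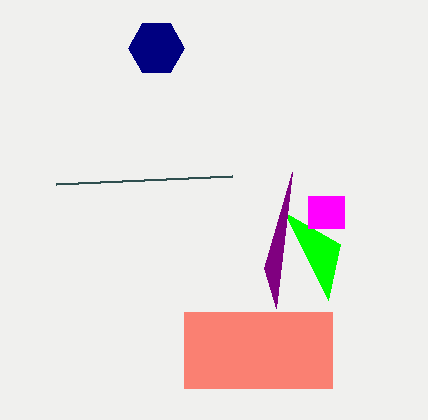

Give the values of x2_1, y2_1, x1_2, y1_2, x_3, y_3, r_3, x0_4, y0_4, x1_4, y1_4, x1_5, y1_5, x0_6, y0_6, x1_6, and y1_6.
x2_1 = 340; y2_1 = 244; x1_2 = 232; y1_2 = 176; x_3 = 156; y_3 = 48; r_3 = 28; x0_4 = 184; y0_4 = 312; x1_4 = 332; y1_4 = 388; x1_5 = 292; y1_5 = 172; x0_6 = 308; y0_6 = 196; x1_6 = 344; y1_6 = 228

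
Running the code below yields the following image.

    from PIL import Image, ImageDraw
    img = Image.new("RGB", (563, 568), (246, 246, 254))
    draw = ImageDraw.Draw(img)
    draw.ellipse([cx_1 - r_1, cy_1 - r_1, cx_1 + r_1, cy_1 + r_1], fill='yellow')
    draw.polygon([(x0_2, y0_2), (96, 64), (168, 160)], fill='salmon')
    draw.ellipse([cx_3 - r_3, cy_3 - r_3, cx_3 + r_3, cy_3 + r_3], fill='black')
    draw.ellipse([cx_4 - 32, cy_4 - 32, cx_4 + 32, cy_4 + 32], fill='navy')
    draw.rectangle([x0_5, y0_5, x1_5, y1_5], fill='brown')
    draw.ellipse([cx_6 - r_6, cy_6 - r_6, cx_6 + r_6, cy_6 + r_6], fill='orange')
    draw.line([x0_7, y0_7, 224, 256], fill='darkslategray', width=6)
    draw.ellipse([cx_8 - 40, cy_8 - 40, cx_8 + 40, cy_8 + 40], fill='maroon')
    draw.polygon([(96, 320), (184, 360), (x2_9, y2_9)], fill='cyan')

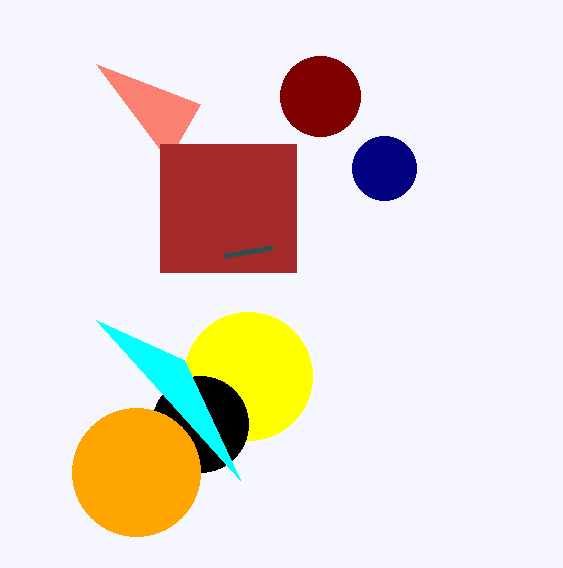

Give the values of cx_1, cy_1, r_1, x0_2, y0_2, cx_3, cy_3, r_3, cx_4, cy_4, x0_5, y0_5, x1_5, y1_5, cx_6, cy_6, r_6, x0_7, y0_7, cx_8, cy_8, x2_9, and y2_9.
cx_1 = 248
cy_1 = 376
r_1 = 64
x0_2 = 200
y0_2 = 104
cx_3 = 200
cy_3 = 424
r_3 = 48
cx_4 = 384
cy_4 = 168
x0_5 = 160
y0_5 = 144
x1_5 = 296
y1_5 = 272
cx_6 = 136
cy_6 = 472
r_6 = 64
x0_7 = 272
y0_7 = 248
cx_8 = 320
cy_8 = 96
x2_9 = 240
y2_9 = 480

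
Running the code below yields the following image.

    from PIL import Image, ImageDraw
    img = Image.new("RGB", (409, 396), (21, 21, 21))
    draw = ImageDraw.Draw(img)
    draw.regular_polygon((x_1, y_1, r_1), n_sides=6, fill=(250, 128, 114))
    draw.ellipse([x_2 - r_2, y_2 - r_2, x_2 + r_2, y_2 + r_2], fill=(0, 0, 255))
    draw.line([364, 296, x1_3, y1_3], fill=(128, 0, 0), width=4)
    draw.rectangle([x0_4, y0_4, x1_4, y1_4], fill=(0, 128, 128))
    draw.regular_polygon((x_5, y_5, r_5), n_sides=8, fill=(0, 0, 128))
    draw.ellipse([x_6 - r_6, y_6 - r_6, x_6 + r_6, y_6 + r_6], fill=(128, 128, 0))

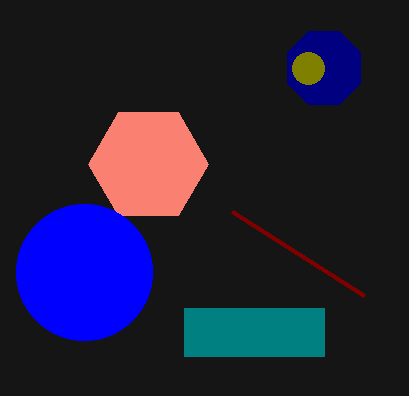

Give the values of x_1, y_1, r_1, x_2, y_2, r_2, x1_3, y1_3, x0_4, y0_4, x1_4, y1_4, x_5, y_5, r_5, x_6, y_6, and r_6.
x_1 = 148; y_1 = 164; r_1 = 60; x_2 = 84; y_2 = 272; r_2 = 68; x1_3 = 232; y1_3 = 212; x0_4 = 184; y0_4 = 308; x1_4 = 324; y1_4 = 356; x_5 = 324; y_5 = 68; r_5 = 40; x_6 = 308; y_6 = 68; r_6 = 16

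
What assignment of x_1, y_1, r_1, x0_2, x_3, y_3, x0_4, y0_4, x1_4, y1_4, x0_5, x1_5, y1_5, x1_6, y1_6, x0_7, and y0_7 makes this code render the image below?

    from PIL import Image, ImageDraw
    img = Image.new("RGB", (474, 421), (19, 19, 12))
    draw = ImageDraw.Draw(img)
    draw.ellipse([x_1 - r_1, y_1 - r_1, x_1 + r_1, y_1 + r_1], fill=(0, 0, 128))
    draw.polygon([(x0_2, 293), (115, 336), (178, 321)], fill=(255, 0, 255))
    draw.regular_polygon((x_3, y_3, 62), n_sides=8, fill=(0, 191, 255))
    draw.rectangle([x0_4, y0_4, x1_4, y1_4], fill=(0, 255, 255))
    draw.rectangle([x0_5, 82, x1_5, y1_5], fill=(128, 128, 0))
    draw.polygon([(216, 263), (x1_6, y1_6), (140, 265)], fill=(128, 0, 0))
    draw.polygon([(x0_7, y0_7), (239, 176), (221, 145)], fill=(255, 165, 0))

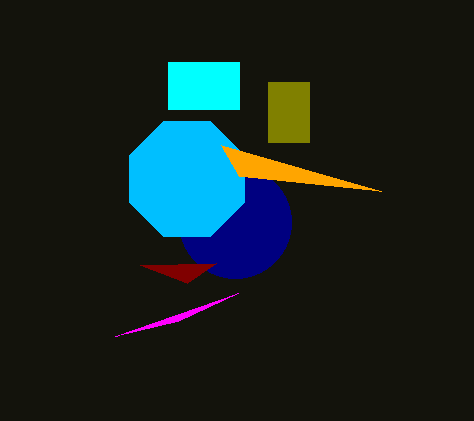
x_1 = 235
y_1 = 222
r_1 = 56
x0_2 = 238
x_3 = 187
y_3 = 179
x0_4 = 168
y0_4 = 62
x1_4 = 239
y1_4 = 109
x0_5 = 268
x1_5 = 309
y1_5 = 142
x1_6 = 187
y1_6 = 283
x0_7 = 381
y0_7 = 191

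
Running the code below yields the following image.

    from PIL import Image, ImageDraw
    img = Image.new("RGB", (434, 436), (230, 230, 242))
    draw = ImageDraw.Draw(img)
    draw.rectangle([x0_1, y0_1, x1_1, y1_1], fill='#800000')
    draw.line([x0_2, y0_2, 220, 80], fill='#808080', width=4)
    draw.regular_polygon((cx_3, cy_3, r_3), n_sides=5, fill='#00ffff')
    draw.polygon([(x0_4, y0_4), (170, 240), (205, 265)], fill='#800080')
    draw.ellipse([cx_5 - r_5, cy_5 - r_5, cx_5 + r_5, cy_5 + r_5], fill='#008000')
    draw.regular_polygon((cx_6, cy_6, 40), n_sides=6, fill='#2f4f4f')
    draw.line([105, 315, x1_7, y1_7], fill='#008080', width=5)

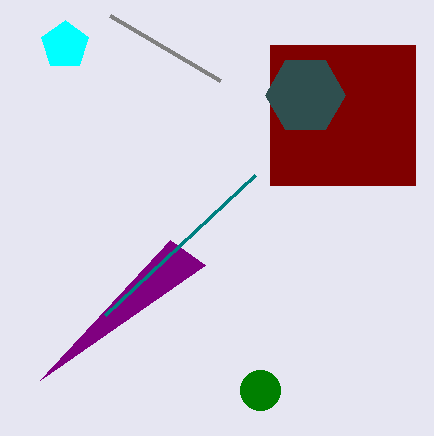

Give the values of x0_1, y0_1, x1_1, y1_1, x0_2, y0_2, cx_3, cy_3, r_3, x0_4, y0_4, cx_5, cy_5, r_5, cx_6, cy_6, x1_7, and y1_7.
x0_1 = 270, y0_1 = 45, x1_1 = 415, y1_1 = 185, x0_2 = 110, y0_2 = 15, cx_3 = 65, cy_3 = 45, r_3 = 25, x0_4 = 40, y0_4 = 380, cx_5 = 260, cy_5 = 390, r_5 = 20, cx_6 = 305, cy_6 = 95, x1_7 = 255, y1_7 = 175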